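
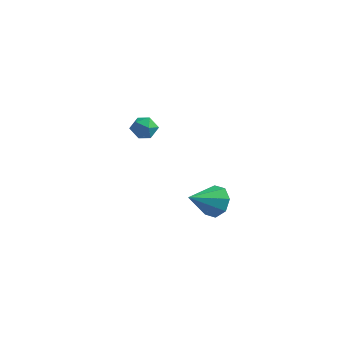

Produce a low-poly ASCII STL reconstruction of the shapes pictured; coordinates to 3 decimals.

solid 
facet normal 0.504 0.717 0.481
outer loop
vertex -3.21 4.314 0.232
vertex -3.081 3.88 0.744
vertex -2.647 3.927 0.219
endloop
endfacet
facet normal 0.548 0.805 -0.226
outer loop
vertex -3.21 4.314 0.232
vertex -2.647 3.927 0.219
vertex -3.014 4.017 -0.351
endloop
endfacet
facet normal -0.115 0.869 -0.481
outer loop
vertex -3.21 4.314 0.232
vertex -3.014 4.017 -0.351
vertex -3.675 4.025 -0.178
endloop
endfacet
facet normal -0.568 0.820 0.066
outer loop
vertex -3.21 4.314 0.232
vertex -3.675 4.025 -0.178
vertex -3.717 3.941 0.499
endloop
endfacet
facet normal -0.185 0.726 0.662
outer loop
vertex -3.21 4.314 0.232
vertex -3.717 3.941 0.499
vertex -3.081 3.88 0.744
endloop
endfacet
facet normal 0.836 0.216 -0.504
outer loop
vertex -3.014 4.017 -0.351
vertex -2.647 3.927 0.219
vertex -2.763 3.399 -0.199
endloop
endfacet
facet normal 0.765 0.073 0.639
outer loop
vertex -2.647 3.927 0.219
vertex -3.081 3.88 0.744
vertex -2.805 3.315 0.478
endloop
endfacet
facet normal -0.351 0.087 0.932
outer loop
vertex -3.081 3.88 0.744
vertex -3.717 3.941 0.499
vertex -3.466 3.323 0.651
endloop
endfacet
facet normal -0.971 0.238 -0.031
outer loop
vertex -3.717 3.941 0.499
vertex -3.675 4.025 -0.178
vertex -3.833 3.413 0.081
endloop
endfacet
facet normal -0.237 0.317 -0.918
outer loop
vertex -3.675 4.025 -0.178
vertex -3.014 4.017 -0.351
vertex -3.399 3.46 -0.444
endloop
endfacet
facet normal 0.568 -0.820 -0.066
outer loop
vertex -3.27 3.026 0.068
vertex -2.763 3.399 -0.199
vertex -2.805 3.315 0.478
endloop
endfacet
facet normal 0.115 -0.869 0.481
outer loop
vertex -3.27 3.026 0.068
vertex -2.805 3.315 0.478
vertex -3.466 3.323 0.651
endloop
endfacet
facet normal -0.548 -0.805 0.226
outer loop
vertex -3.27 3.026 0.068
vertex -3.466 3.323 0.651
vertex -3.833 3.413 0.081
endloop
endfacet
facet normal -0.504 -0.717 -0.481
outer loop
vertex -3.27 3.026 0.068
vertex -3.833 3.413 0.081
vertex -3.399 3.46 -0.444
endloop
endfacet
facet normal 0.185 -0.726 -0.662
outer loop
vertex -3.27 3.026 0.068
vertex -3.399 3.46 -0.444
vertex -2.763 3.399 -0.199
endloop
endfacet
facet normal 0.971 -0.238 0.031
outer loop
vertex -2.805 3.315 0.478
vertex -2.763 3.399 -0.199
vertex -2.647 3.927 0.219
endloop
endfacet
facet normal 0.237 -0.317 0.918
outer loop
vertex -3.466 3.323 0.651
vertex -2.805 3.315 0.478
vertex -3.081 3.88 0.744
endloop
endfacet
facet normal -0.836 -0.216 0.504
outer loop
vertex -3.833 3.413 0.081
vertex -3.466 3.323 0.651
vertex -3.717 3.941 0.499
endloop
endfacet
facet normal -0.765 -0.073 -0.639
outer loop
vertex -3.399 3.46 -0.444
vertex -3.833 3.413 0.081
vertex -3.675 4.025 -0.178
endloop
endfacet
facet normal 0.351 -0.087 -0.932
outer loop
vertex -2.763 3.399 -0.199
vertex -3.399 3.46 -0.444
vertex -3.014 4.017 -0.351
endloop
endfacet
facet normal 0.374 0.774 -0.511
outer loop
vertex 3.17 -0.597 0.333
vertex 2.479 -0.539 -0.085
vertex 2.76 -0.22 0.604
endloop
endfacet
facet normal 0.422 -0.179 0.889
outer loop
vertex 3.17 -0.597 0.333
vertex 2.76 -0.22 0.604
vertex 1.901 -1.741 0.705
endloop
endfacet
facet normal 0.371 0.775 -0.511
outer loop
vertex 2.76 -0.22 0.604
vertex 2.479 -0.539 -0.085
vertex 2.184 -0.031 0.472
endloop
endfacet
facet normal -0.170 0.161 0.972
outer loop
vertex 2.76 -0.22 0.604
vertex 2.184 -0.031 0.472
vertex 1.901 -1.741 0.705
endloop
endfacet
facet normal 0.373 0.775 -0.509
outer loop
vertex 2.184 -0.031 0.472
vertex 2.479 -0.539 -0.085
vertex 1.782 -0.139 0.013
endloop
endfacet
facet normal -0.759 0.210 0.616
outer loop
vertex 2.184 -0.031 0.472
vertex 1.782 -0.139 0.013
vertex 1.901 -1.741 0.705
endloop
endfacet
facet normal 0.373 0.774 -0.511
outer loop
vertex 1.782 -0.139 0.013
vertex 2.479 -0.539 -0.085
vertex 1.787 -0.482 -0.503
endloop
endfacet
facet normal -0.998 -0.061 0.031
outer loop
vertex 1.782 -0.139 0.013
vertex 1.787 -0.482 -0.503
vertex 1.901 -1.741 0.705
endloop
endfacet
facet normal 0.372 0.776 -0.510
outer loop
vertex 1.787 -0.482 -0.503
vertex 2.479 -0.539 -0.085
vertex 2.198 -0.858 -0.775
endloop
endfacet
facet normal -0.747 -0.494 -0.445
outer loop
vertex 1.787 -0.482 -0.503
vertex 2.198 -0.858 -0.775
vertex 1.901 -1.741 0.705
endloop
endfacet
facet normal 0.373 0.775 -0.510
outer loop
vertex 2.198 -0.858 -0.775
vertex 2.479 -0.539 -0.085
vertex 2.773 -1.048 -0.643
endloop
endfacet
facet normal -0.154 -0.835 -0.529
outer loop
vertex 2.198 -0.858 -0.775
vertex 2.773 -1.048 -0.643
vertex 1.901 -1.741 0.705
endloop
endfacet
facet normal 0.372 0.775 -0.511
outer loop
vertex 2.773 -1.048 -0.643
vertex 2.479 -0.539 -0.085
vertex 3.176 -0.939 -0.184
endloop
endfacet
facet normal 0.435 -0.884 -0.173
outer loop
vertex 2.773 -1.048 -0.643
vertex 3.176 -0.939 -0.184
vertex 1.901 -1.741 0.705
endloop
endfacet
facet normal 0.373 0.776 -0.509
outer loop
vertex 3.176 -0.939 -0.184
vertex 2.479 -0.539 -0.085
vertex 3.17 -0.597 0.333
endloop
endfacet
facet normal 0.674 -0.613 0.413
outer loop
vertex 3.176 -0.939 -0.184
vertex 3.17 -0.597 0.333
vertex 1.901 -1.741 0.705
endloop
endfacet

endsolid


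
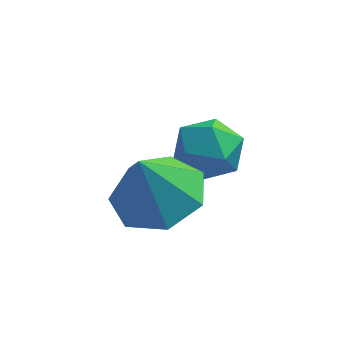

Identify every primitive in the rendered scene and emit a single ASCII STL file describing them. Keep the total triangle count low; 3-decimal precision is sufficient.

solid 
facet normal -0.519 -0.161 0.839
outer loop
vertex 1.88 3.49 2.351
vertex 2.066 2.692 2.313
vertex 2.559 3.208 2.717
endloop
endfacet
facet normal -0.243 0.497 0.833
outer loop
vertex 1.88 3.49 2.351
vertex 2.559 3.208 2.717
vertex 2.579 3.915 2.301
endloop
endfacet
facet normal -0.489 0.834 0.255
outer loop
vertex 1.88 3.49 2.351
vertex 2.579 3.915 2.301
vertex 2.1 3.836 1.641
endloop
endfacet
facet normal -0.918 0.384 -0.098
outer loop
vertex 1.88 3.49 2.351
vertex 2.1 3.836 1.641
vertex 1.783 3.079 1.648
endloop
endfacet
facet normal -0.936 -0.231 0.264
outer loop
vertex 1.88 3.49 2.351
vertex 1.783 3.079 1.648
vertex 2.066 2.692 2.313
endloop
endfacet
facet normal 0.465 0.439 0.769
outer loop
vertex 2.579 3.915 2.301
vertex 2.559 3.208 2.717
vertex 3.197 3.381 2.232
endloop
endfacet
facet normal 0.018 -0.627 0.779
outer loop
vertex 2.559 3.208 2.717
vertex 2.066 2.692 2.313
vertex 2.88 2.624 2.239
endloop
endfacet
facet normal -0.656 -0.740 -0.151
outer loop
vertex 2.066 2.692 2.313
vertex 1.783 3.079 1.648
vertex 2.401 2.545 1.579
endloop
endfacet
facet normal -0.628 0.256 -0.735
outer loop
vertex 1.783 3.079 1.648
vertex 2.1 3.836 1.641
vertex 2.421 3.252 1.163
endloop
endfacet
facet normal 0.067 0.984 -0.166
outer loop
vertex 2.1 3.836 1.641
vertex 2.579 3.915 2.301
vertex 2.914 3.768 1.567
endloop
endfacet
facet normal 0.918 -0.384 0.098
outer loop
vertex 3.1 2.97 1.529
vertex 3.197 3.381 2.232
vertex 2.88 2.624 2.239
endloop
endfacet
facet normal 0.489 -0.834 -0.255
outer loop
vertex 3.1 2.97 1.529
vertex 2.88 2.624 2.239
vertex 2.401 2.545 1.579
endloop
endfacet
facet normal 0.243 -0.497 -0.833
outer loop
vertex 3.1 2.97 1.529
vertex 2.401 2.545 1.579
vertex 2.421 3.252 1.163
endloop
endfacet
facet normal 0.519 0.161 -0.839
outer loop
vertex 3.1 2.97 1.529
vertex 2.421 3.252 1.163
vertex 2.914 3.768 1.567
endloop
endfacet
facet normal 0.936 0.231 -0.264
outer loop
vertex 3.1 2.97 1.529
vertex 2.914 3.768 1.567
vertex 3.197 3.381 2.232
endloop
endfacet
facet normal 0.628 -0.256 0.735
outer loop
vertex 2.88 2.624 2.239
vertex 3.197 3.381 2.232
vertex 2.559 3.208 2.717
endloop
endfacet
facet normal -0.067 -0.984 0.166
outer loop
vertex 2.401 2.545 1.579
vertex 2.88 2.624 2.239
vertex 2.066 2.692 2.313
endloop
endfacet
facet normal -0.465 -0.439 -0.769
outer loop
vertex 2.421 3.252 1.163
vertex 2.401 2.545 1.579
vertex 1.783 3.079 1.648
endloop
endfacet
facet normal -0.018 0.627 -0.779
outer loop
vertex 2.914 3.768 1.567
vertex 2.421 3.252 1.163
vertex 2.1 3.836 1.641
endloop
endfacet
facet normal 0.656 0.740 0.151
outer loop
vertex 3.197 3.381 2.232
vertex 2.914 3.768 1.567
vertex 2.579 3.915 2.301
endloop
endfacet
facet normal 0.244 0.192 -0.950
outer loop
vertex 2.502 2.005 2.407
vertex 1.649 1.542 2.094
vertex 1.79 2.525 2.329
endloop
endfacet
facet normal 0.315 0.548 0.775
outer loop
vertex 2.502 2.005 2.407
vertex 1.79 2.525 2.329
vertex 1.311 1.278 3.406
endloop
endfacet
facet normal 0.245 0.192 -0.950
outer loop
vertex 1.79 2.525 2.329
vertex 1.649 1.542 2.094
vertex 0.972 2.305 2.074
endloop
endfacet
facet normal -0.378 0.684 0.624
outer loop
vertex 1.79 2.525 2.329
vertex 0.972 2.305 2.074
vertex 1.311 1.278 3.406
endloop
endfacet
facet normal 0.244 0.192 -0.950
outer loop
vertex 0.972 2.305 2.074
vertex 1.649 1.542 2.094
vertex 0.663 1.51 1.834
endloop
endfacet
facet normal -0.889 0.225 0.400
outer loop
vertex 0.972 2.305 2.074
vertex 0.663 1.51 1.834
vertex 1.311 1.278 3.406
endloop
endfacet
facet normal 0.244 0.192 -0.950
outer loop
vertex 0.663 1.51 1.834
vertex 1.649 1.542 2.094
vertex 1.097 0.74 1.79
endloop
endfacet
facet normal -0.832 -0.484 0.271
outer loop
vertex 0.663 1.51 1.834
vertex 1.097 0.74 1.79
vertex 1.311 1.278 3.406
endloop
endfacet
facet normal 0.245 0.192 -0.950
outer loop
vertex 1.097 0.74 1.79
vertex 1.649 1.542 2.094
vertex 1.946 0.574 1.975
endloop
endfacet
facet normal -0.251 -0.908 0.336
outer loop
vertex 1.097 0.74 1.79
vertex 1.946 0.574 1.975
vertex 1.311 1.278 3.406
endloop
endfacet
facet normal 0.245 0.192 -0.950
outer loop
vertex 1.946 0.574 1.975
vertex 1.649 1.542 2.094
vertex 2.572 1.137 2.25
endloop
endfacet
facet normal 0.417 -0.729 0.543
outer loop
vertex 1.946 0.574 1.975
vertex 2.572 1.137 2.25
vertex 1.311 1.278 3.406
endloop
endfacet
facet normal 0.245 0.192 -0.950
outer loop
vertex 2.572 1.137 2.25
vertex 1.649 1.542 2.094
vertex 2.502 2.005 2.407
endloop
endfacet
facet normal 0.669 -0.080 0.739
outer loop
vertex 2.572 1.137 2.25
vertex 2.502 2.005 2.407
vertex 1.311 1.278 3.406
endloop
endfacet

endsolid


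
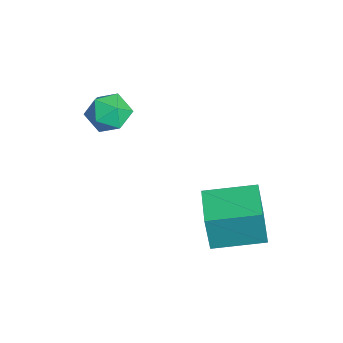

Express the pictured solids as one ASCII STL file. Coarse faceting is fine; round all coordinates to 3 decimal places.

solid 
facet normal 0.037 0.084 0.996
outer loop
vertex -2.216 -1.798 0.617
vertex -1.869 -2.732 0.683
vertex -1.232 -1.968 0.595
endloop
endfacet
facet normal 0.139 0.718 0.682
outer loop
vertex -2.216 -1.798 0.617
vertex -1.232 -1.968 0.595
vertex -1.637 -1.299 -0.026
endloop
endfacet
facet normal -0.431 0.858 0.278
outer loop
vertex -2.216 -1.798 0.617
vertex -1.637 -1.299 -0.026
vertex -2.524 -1.649 -0.322
endloop
endfacet
facet normal -0.887 0.313 0.340
outer loop
vertex -2.216 -1.798 0.617
vertex -2.524 -1.649 -0.322
vertex -2.668 -2.535 0.117
endloop
endfacet
facet normal -0.597 -0.166 0.785
outer loop
vertex -2.216 -1.798 0.617
vertex -2.668 -2.535 0.117
vertex -1.869 -2.732 0.683
endloop
endfacet
facet normal 0.706 0.662 0.252
outer loop
vertex -1.637 -1.299 -0.026
vertex -1.232 -1.968 0.595
vertex -0.932 -1.925 -0.357
endloop
endfacet
facet normal 0.540 -0.362 0.760
outer loop
vertex -1.232 -1.968 0.595
vertex -1.869 -2.732 0.683
vertex -1.076 -2.811 0.082
endloop
endfacet
facet normal -0.485 -0.768 0.418
outer loop
vertex -1.869 -2.732 0.683
vertex -2.668 -2.535 0.117
vertex -1.963 -3.161 -0.214
endloop
endfacet
facet normal -0.954 0.006 -0.300
outer loop
vertex -2.668 -2.535 0.117
vertex -2.524 -1.649 -0.322
vertex -2.368 -2.492 -0.835
endloop
endfacet
facet normal -0.217 0.889 -0.403
outer loop
vertex -2.524 -1.649 -0.322
vertex -1.637 -1.299 -0.026
vertex -1.731 -1.728 -0.923
endloop
endfacet
facet normal 0.887 -0.313 -0.340
outer loop
vertex -1.384 -2.662 -0.857
vertex -0.932 -1.925 -0.357
vertex -1.076 -2.811 0.082
endloop
endfacet
facet normal 0.431 -0.858 -0.278
outer loop
vertex -1.384 -2.662 -0.857
vertex -1.076 -2.811 0.082
vertex -1.963 -3.161 -0.214
endloop
endfacet
facet normal -0.139 -0.718 -0.682
outer loop
vertex -1.384 -2.662 -0.857
vertex -1.963 -3.161 -0.214
vertex -2.368 -2.492 -0.835
endloop
endfacet
facet normal -0.037 -0.084 -0.996
outer loop
vertex -1.384 -2.662 -0.857
vertex -2.368 -2.492 -0.835
vertex -1.731 -1.728 -0.923
endloop
endfacet
facet normal 0.597 0.166 -0.785
outer loop
vertex -1.384 -2.662 -0.857
vertex -1.731 -1.728 -0.923
vertex -0.932 -1.925 -0.357
endloop
endfacet
facet normal 0.954 -0.006 0.300
outer loop
vertex -1.076 -2.811 0.082
vertex -0.932 -1.925 -0.357
vertex -1.232 -1.968 0.595
endloop
endfacet
facet normal 0.217 -0.889 0.403
outer loop
vertex -1.963 -3.161 -0.214
vertex -1.076 -2.811 0.082
vertex -1.869 -2.732 0.683
endloop
endfacet
facet normal -0.706 -0.662 -0.252
outer loop
vertex -2.368 -2.492 -0.835
vertex -1.963 -3.161 -0.214
vertex -2.668 -2.535 0.117
endloop
endfacet
facet normal -0.540 0.362 -0.760
outer loop
vertex -1.731 -1.728 -0.923
vertex -2.368 -2.492 -0.835
vertex -2.524 -1.649 -0.322
endloop
endfacet
facet normal 0.485 0.768 -0.418
outer loop
vertex -0.932 -1.925 -0.357
vertex -1.731 -1.728 -0.923
vertex -1.637 -1.299 -0.026
endloop
endfacet
facet normal -0.992 0.125 -0.007
outer loop
vertex 1.185 0.812 -2.688
vertex 1.45 2.926 -2.401
vertex 1.225 1.036 -4.373
endloop
endfacet
facet normal -0.124 -0.983 -0.134
outer loop
vertex 3.13 0.794 -4.359
vertex 1.185 0.812 -2.688
vertex 1.225 1.036 -4.373
endloop
endfacet
facet normal -0.992 0.126 -0.007
outer loop
vertex 1.225 1.036 -4.373
vertex 1.45 2.926 -2.401
vertex 1.491 3.15 -4.085
endloop
endfacet
facet normal 0.024 0.132 -0.991
outer loop
vertex 1.491 3.15 -4.085
vertex 3.13 0.794 -4.359
vertex 1.225 1.036 -4.373
endloop
endfacet
facet normal -0.024 -0.132 0.991
outer loop
vertex 1.185 0.812 -2.688
vertex 3.355 2.684 -2.387
vertex 1.45 2.926 -2.401
endloop
endfacet
facet normal -0.124 -0.983 -0.134
outer loop
vertex 3.089 0.57 -2.675
vertex 1.185 0.812 -2.688
vertex 3.13 0.794 -4.359
endloop
endfacet
facet normal -0.024 -0.132 0.991
outer loop
vertex 3.089 0.57 -2.675
vertex 3.355 2.684 -2.387
vertex 1.185 0.812 -2.688
endloop
endfacet
facet normal 0.124 0.983 0.134
outer loop
vertex 1.45 2.926 -2.401
vertex 3.355 2.684 -2.387
vertex 1.491 3.15 -4.085
endloop
endfacet
facet normal 0.023 0.132 -0.991
outer loop
vertex 3.395 2.908 -4.072
vertex 3.13 0.794 -4.359
vertex 1.491 3.15 -4.085
endloop
endfacet
facet normal 0.124 0.983 0.134
outer loop
vertex 1.491 3.15 -4.085
vertex 3.355 2.684 -2.387
vertex 3.395 2.908 -4.072
endloop
endfacet
facet normal 0.992 -0.125 0.007
outer loop
vertex 3.395 2.908 -4.072
vertex 3.089 0.57 -2.675
vertex 3.13 0.794 -4.359
endloop
endfacet
facet normal 0.992 -0.126 0.007
outer loop
vertex 3.355 2.684 -2.387
vertex 3.089 0.57 -2.675
vertex 3.395 2.908 -4.072
endloop
endfacet

endsolid


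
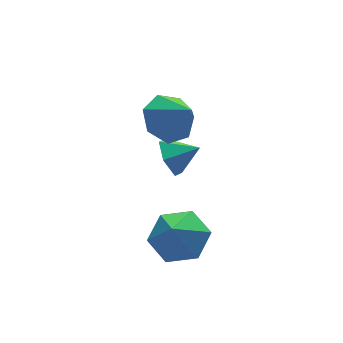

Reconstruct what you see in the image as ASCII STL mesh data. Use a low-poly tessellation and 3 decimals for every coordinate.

solid 
facet normal -0.778 0.423 -0.464
outer loop
vertex 2.489 0.972 -2.156
vertex 1.943 0.493 -1.677
vertex 2.199 1.275 -1.394
endloop
endfacet
facet normal 0.872 0.468 0.146
outer loop
vertex 2.489 0.972 -2.156
vertex 2.199 1.275 -1.394
vertex 2.837 0.007 -1.143
endloop
endfacet
facet normal -0.777 0.423 -0.466
outer loop
vertex 2.199 1.275 -1.394
vertex 1.943 0.493 -1.677
vertex 1.652 0.797 -0.916
endloop
endfacet
facet normal 0.407 0.370 0.835
outer loop
vertex 2.199 1.275 -1.394
vertex 1.652 0.797 -0.916
vertex 2.837 0.007 -1.143
endloop
endfacet
facet normal -0.777 0.423 -0.466
outer loop
vertex 1.652 0.797 -0.916
vertex 1.943 0.493 -1.677
vertex 1.396 0.015 -1.198
endloop
endfacet
facet normal -0.038 -0.328 0.944
outer loop
vertex 1.652 0.797 -0.916
vertex 1.396 0.015 -1.198
vertex 2.837 0.007 -1.143
endloop
endfacet
facet normal -0.777 0.423 -0.466
outer loop
vertex 1.396 0.015 -1.198
vertex 1.943 0.493 -1.677
vertex 1.687 -0.289 -1.96
endloop
endfacet
facet normal -0.019 -0.931 0.364
outer loop
vertex 1.396 0.015 -1.198
vertex 1.687 -0.289 -1.96
vertex 2.837 0.007 -1.143
endloop
endfacet
facet normal -0.778 0.423 -0.464
outer loop
vertex 1.687 -0.289 -1.96
vertex 1.943 0.493 -1.677
vertex 2.233 0.19 -2.439
endloop
endfacet
facet normal 0.446 -0.834 -0.326
outer loop
vertex 1.687 -0.289 -1.96
vertex 2.233 0.19 -2.439
vertex 2.837 0.007 -1.143
endloop
endfacet
facet normal -0.778 0.423 -0.464
outer loop
vertex 2.233 0.19 -2.439
vertex 1.943 0.493 -1.677
vertex 2.489 0.972 -2.156
endloop
endfacet
facet normal 0.891 -0.134 -0.434
outer loop
vertex 2.233 0.19 -2.439
vertex 2.489 0.972 -2.156
vertex 2.837 0.007 -1.143
endloop
endfacet
facet normal -0.220 0.648 -0.729
outer loop
vertex 2.48 -0.195 0.902
vertex 1.501 -0.171 1.219
vertex 2.286 0.427 1.513
endloop
endfacet
facet normal 0.928 -0.070 0.366
outer loop
vertex 2.48 -0.195 0.902
vertex 2.286 0.427 1.513
vertex 1.839 -1.169 2.341
endloop
endfacet
facet normal -0.220 0.648 -0.729
outer loop
vertex 2.286 0.427 1.513
vertex 1.501 -0.171 1.219
vertex 1.501 0.599 1.903
endloop
endfacet
facet normal 0.476 0.296 0.828
outer loop
vertex 2.286 0.427 1.513
vertex 1.501 0.599 1.903
vertex 1.839 -1.169 2.341
endloop
endfacet
facet normal -0.220 0.648 -0.729
outer loop
vertex 1.501 0.599 1.903
vertex 1.501 -0.171 1.219
vertex 0.715 0.191 1.778
endloop
endfacet
facet normal -0.249 0.188 0.950
outer loop
vertex 1.501 0.599 1.903
vertex 0.715 0.191 1.778
vertex 1.839 -1.169 2.341
endloop
endfacet
facet normal -0.219 0.649 -0.729
outer loop
vertex 0.715 0.191 1.778
vertex 1.501 -0.171 1.219
vertex 0.521 -0.489 1.231
endloop
endfacet
facet normal -0.701 -0.315 0.640
outer loop
vertex 0.715 0.191 1.778
vertex 0.521 -0.489 1.231
vertex 1.839 -1.169 2.341
endloop
endfacet
facet normal -0.220 0.649 -0.728
outer loop
vertex 0.521 -0.489 1.231
vertex 1.501 -0.171 1.219
vertex 1.065 -0.929 0.675
endloop
endfacet
facet normal -0.539 -0.832 0.131
outer loop
vertex 0.521 -0.489 1.231
vertex 1.065 -0.929 0.675
vertex 1.839 -1.169 2.341
endloop
endfacet
facet normal -0.219 0.649 -0.729
outer loop
vertex 1.065 -0.929 0.675
vertex 1.501 -0.171 1.219
vertex 1.937 -0.799 0.529
endloop
endfacet
facet normal 0.113 -0.975 -0.193
outer loop
vertex 1.065 -0.929 0.675
vertex 1.937 -0.799 0.529
vertex 1.839 -1.169 2.341
endloop
endfacet
facet normal -0.220 0.648 -0.729
outer loop
vertex 1.937 -0.799 0.529
vertex 1.501 -0.171 1.219
vertex 2.48 -0.195 0.902
endloop
endfacet
facet normal 0.767 -0.635 -0.088
outer loop
vertex 1.937 -0.799 0.529
vertex 2.48 -0.195 0.902
vertex 1.839 -1.169 2.341
endloop
endfacet
facet normal 0.403 0.333 -0.852
outer loop
vertex 1.095 -3.84 -1.721
vertex 0.168 -3.315 -1.954
vertex 0.951 -2.812 -1.387
endloop
endfacet
facet normal 0.473 -0.212 0.855
outer loop
vertex 1.095 -3.84 -1.721
vertex 0.951 -2.812 -1.387
vertex -0.328 -3.725 -0.906
endloop
endfacet
facet normal 0.404 0.333 -0.852
outer loop
vertex 0.951 -2.812 -1.387
vertex 0.168 -3.315 -1.954
vertex 0.025 -2.288 -1.621
endloop
endfacet
facet normal 0.023 0.441 0.897
outer loop
vertex 0.951 -2.812 -1.387
vertex 0.025 -2.288 -1.621
vertex -0.328 -3.725 -0.906
endloop
endfacet
facet normal 0.403 0.333 -0.853
outer loop
vertex 0.025 -2.288 -1.621
vertex 0.168 -3.315 -1.954
vertex -0.759 -2.791 -2.188
endloop
endfacet
facet normal -0.695 0.450 0.561
outer loop
vertex 0.025 -2.288 -1.621
vertex -0.759 -2.791 -2.188
vertex -0.328 -3.725 -0.906
endloop
endfacet
facet normal 0.403 0.333 -0.853
outer loop
vertex -0.759 -2.791 -2.188
vertex 0.168 -3.315 -1.954
vertex -0.615 -3.819 -2.521
endloop
endfacet
facet normal -0.964 -0.194 0.183
outer loop
vertex -0.759 -2.791 -2.188
vertex -0.615 -3.819 -2.521
vertex -0.328 -3.725 -0.906
endloop
endfacet
facet normal 0.403 0.333 -0.852
outer loop
vertex -0.615 -3.819 -2.521
vertex 0.168 -3.315 -1.954
vertex 0.311 -4.343 -2.288
endloop
endfacet
facet normal -0.514 -0.846 0.141
outer loop
vertex -0.615 -3.819 -2.521
vertex 0.311 -4.343 -2.288
vertex -0.328 -3.725 -0.906
endloop
endfacet
facet normal 0.403 0.333 -0.853
outer loop
vertex 0.311 -4.343 -2.288
vertex 0.168 -3.315 -1.954
vertex 1.095 -3.84 -1.721
endloop
endfacet
facet normal 0.204 -0.855 0.477
outer loop
vertex 0.311 -4.343 -2.288
vertex 1.095 -3.84 -1.721
vertex -0.328 -3.725 -0.906
endloop
endfacet

endsolid


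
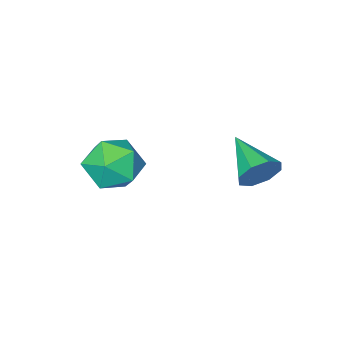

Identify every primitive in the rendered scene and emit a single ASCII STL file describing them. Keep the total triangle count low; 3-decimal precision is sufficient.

solid 
facet normal 0.139 0.855 0.500
outer loop
vertex -1.216 -1.975 2.18
vertex -1.481 -2.289 2.791
vertex -0.761 -2.32 2.644
endloop
endfacet
facet normal 0.619 0.785 -0.023
outer loop
vertex -1.216 -1.975 2.18
vertex -0.761 -2.32 2.644
vertex -0.68 -2.405 1.917
endloop
endfacet
facet normal 0.264 0.721 -0.640
outer loop
vertex -1.216 -1.975 2.18
vertex -0.68 -2.405 1.917
vertex -1.351 -2.427 1.615
endloop
endfacet
facet normal -0.432 0.752 -0.498
outer loop
vertex -1.216 -1.975 2.18
vertex -1.351 -2.427 1.615
vertex -1.846 -2.354 2.155
endloop
endfacet
facet normal -0.510 0.835 0.208
outer loop
vertex -1.216 -1.975 2.18
vertex -1.846 -2.354 2.155
vertex -1.481 -2.289 2.791
endloop
endfacet
facet normal 0.980 0.179 0.088
outer loop
vertex -0.68 -2.405 1.917
vertex -0.761 -2.32 2.644
vertex -0.614 -2.986 2.365
endloop
endfacet
facet normal 0.203 0.292 0.935
outer loop
vertex -0.761 -2.32 2.644
vertex -1.481 -2.289 2.791
vertex -1.109 -2.913 2.905
endloop
endfacet
facet normal -0.849 0.259 0.461
outer loop
vertex -1.481 -2.289 2.791
vertex -1.846 -2.354 2.155
vertex -1.78 -2.935 2.603
endloop
endfacet
facet normal -0.723 0.125 -0.680
outer loop
vertex -1.846 -2.354 2.155
vertex -1.351 -2.427 1.615
vertex -1.699 -3.02 1.876
endloop
endfacet
facet normal 0.407 0.076 -0.910
outer loop
vertex -1.351 -2.427 1.615
vertex -0.68 -2.405 1.917
vertex -0.979 -3.051 1.729
endloop
endfacet
facet normal 0.432 -0.752 0.498
outer loop
vertex -1.244 -3.365 2.34
vertex -0.614 -2.986 2.365
vertex -1.109 -2.913 2.905
endloop
endfacet
facet normal -0.264 -0.721 0.640
outer loop
vertex -1.244 -3.365 2.34
vertex -1.109 -2.913 2.905
vertex -1.78 -2.935 2.603
endloop
endfacet
facet normal -0.619 -0.785 0.023
outer loop
vertex -1.244 -3.365 2.34
vertex -1.78 -2.935 2.603
vertex -1.699 -3.02 1.876
endloop
endfacet
facet normal -0.139 -0.855 -0.500
outer loop
vertex -1.244 -3.365 2.34
vertex -1.699 -3.02 1.876
vertex -0.979 -3.051 1.729
endloop
endfacet
facet normal 0.510 -0.835 -0.208
outer loop
vertex -1.244 -3.365 2.34
vertex -0.979 -3.051 1.729
vertex -0.614 -2.986 2.365
endloop
endfacet
facet normal 0.723 -0.125 0.680
outer loop
vertex -1.109 -2.913 2.905
vertex -0.614 -2.986 2.365
vertex -0.761 -2.32 2.644
endloop
endfacet
facet normal -0.407 -0.076 0.910
outer loop
vertex -1.78 -2.935 2.603
vertex -1.109 -2.913 2.905
vertex -1.481 -2.289 2.791
endloop
endfacet
facet normal -0.980 -0.179 -0.088
outer loop
vertex -1.699 -3.02 1.876
vertex -1.78 -2.935 2.603
vertex -1.846 -2.354 2.155
endloop
endfacet
facet normal -0.203 -0.292 -0.935
outer loop
vertex -0.979 -3.051 1.729
vertex -1.699 -3.02 1.876
vertex -1.351 -2.427 1.615
endloop
endfacet
facet normal 0.849 -0.259 -0.461
outer loop
vertex -0.614 -2.986 2.365
vertex -0.979 -3.051 1.729
vertex -0.68 -2.405 1.917
endloop
endfacet
facet normal 0.192 0.926 -0.325
outer loop
vertex -2.713 0.004 3.128
vertex -3.028 -0.073 2.722
vertex -3.089 0.109 3.205
endloop
endfacet
facet normal 0.171 -0.106 0.980
outer loop
vertex -2.713 0.004 3.128
vertex -3.089 0.109 3.205
vertex -3.252 -1.147 3.098
endloop
endfacet
facet normal 0.194 0.926 -0.324
outer loop
vertex -3.089 0.109 3.205
vertex -3.028 -0.073 2.722
vertex -3.429 0.108 2.999
endloop
endfacet
facet normal -0.518 -0.006 0.855
outer loop
vertex -3.089 0.109 3.205
vertex -3.429 0.108 2.999
vertex -3.252 -1.147 3.098
endloop
endfacet
facet normal 0.192 0.925 -0.327
outer loop
vertex -3.429 0.108 2.999
vertex -3.028 -0.073 2.722
vertex -3.535 0.0 2.631
endloop
endfacet
facet normal -0.946 -0.109 0.305
outer loop
vertex -3.429 0.108 2.999
vertex -3.535 0.0 2.631
vertex -3.252 -1.147 3.098
endloop
endfacet
facet normal 0.192 0.926 -0.325
outer loop
vertex -3.535 0.0 2.631
vertex -3.028 -0.073 2.722
vertex -3.344 -0.15 2.316
endloop
endfacet
facet normal -0.864 -0.357 -0.354
outer loop
vertex -3.535 0.0 2.631
vertex -3.344 -0.15 2.316
vertex -3.252 -1.147 3.098
endloop
endfacet
facet normal 0.191 0.926 -0.325
outer loop
vertex -3.344 -0.15 2.316
vertex -3.028 -0.073 2.722
vertex -2.968 -0.255 2.238
endloop
endfacet
facet normal -0.320 -0.603 -0.731
outer loop
vertex -3.344 -0.15 2.316
vertex -2.968 -0.255 2.238
vertex -3.252 -1.147 3.098
endloop
endfacet
facet normal 0.191 0.926 -0.325
outer loop
vertex -2.968 -0.255 2.238
vertex -3.028 -0.073 2.722
vertex -2.628 -0.253 2.444
endloop
endfacet
facet normal 0.372 -0.703 -0.606
outer loop
vertex -2.968 -0.255 2.238
vertex -2.628 -0.253 2.444
vertex -3.252 -1.147 3.098
endloop
endfacet
facet normal 0.191 0.926 -0.324
outer loop
vertex -2.628 -0.253 2.444
vertex -3.028 -0.073 2.722
vertex -2.522 -0.146 2.812
endloop
endfacet
facet normal 0.799 -0.599 -0.056
outer loop
vertex -2.628 -0.253 2.444
vertex -2.522 -0.146 2.812
vertex -3.252 -1.147 3.098
endloop
endfacet
facet normal 0.191 0.926 -0.324
outer loop
vertex -2.522 -0.146 2.812
vertex -3.028 -0.073 2.722
vertex -2.713 0.004 3.128
endloop
endfacet
facet normal 0.718 -0.352 0.601
outer loop
vertex -2.522 -0.146 2.812
vertex -2.713 0.004 3.128
vertex -3.252 -1.147 3.098
endloop
endfacet

endsolid


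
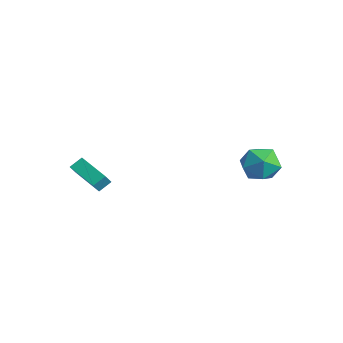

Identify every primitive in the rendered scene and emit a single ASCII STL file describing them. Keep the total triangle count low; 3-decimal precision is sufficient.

solid 
facet normal 0.323 0.889 0.325
outer loop
vertex 3.591 4.161 -0.865
vertex 3.899 3.647 0.234
vertex 4.736 3.683 -0.696
endloop
endfacet
facet normal 0.404 0.832 -0.381
outer loop
vertex 3.591 4.161 -0.865
vertex 4.736 3.683 -0.696
vertex 4.128 3.485 -1.771
endloop
endfacet
facet normal -0.238 0.706 -0.667
outer loop
vertex 3.591 4.161 -0.865
vertex 4.128 3.485 -1.771
vertex 2.915 3.326 -1.507
endloop
endfacet
facet normal -0.716 0.685 -0.137
outer loop
vertex 3.591 4.161 -0.865
vertex 2.915 3.326 -1.507
vertex 2.774 3.426 -0.267
endloop
endfacet
facet normal -0.369 0.798 0.477
outer loop
vertex 3.591 4.161 -0.865
vertex 2.774 3.426 -0.267
vertex 3.899 3.647 0.234
endloop
endfacet
facet normal 0.818 0.265 -0.511
outer loop
vertex 4.128 3.485 -1.771
vertex 4.736 3.683 -0.696
vertex 4.766 2.554 -1.233
endloop
endfacet
facet normal 0.687 0.358 0.632
outer loop
vertex 4.736 3.683 -0.696
vertex 3.899 3.647 0.234
vertex 4.625 2.654 0.007
endloop
endfacet
facet normal -0.432 0.211 0.877
outer loop
vertex 3.899 3.647 0.234
vertex 2.774 3.426 -0.267
vertex 3.412 2.495 0.271
endloop
endfacet
facet normal -0.993 0.028 -0.115
outer loop
vertex 2.774 3.426 -0.267
vertex 2.915 3.326 -1.507
vertex 2.804 2.297 -0.804
endloop
endfacet
facet normal -0.220 0.062 -0.974
outer loop
vertex 2.915 3.326 -1.507
vertex 4.128 3.485 -1.771
vertex 3.641 2.333 -1.734
endloop
endfacet
facet normal 0.716 -0.685 0.137
outer loop
vertex 3.949 1.819 -0.635
vertex 4.766 2.554 -1.233
vertex 4.625 2.654 0.007
endloop
endfacet
facet normal 0.238 -0.706 0.667
outer loop
vertex 3.949 1.819 -0.635
vertex 4.625 2.654 0.007
vertex 3.412 2.495 0.271
endloop
endfacet
facet normal -0.404 -0.832 0.381
outer loop
vertex 3.949 1.819 -0.635
vertex 3.412 2.495 0.271
vertex 2.804 2.297 -0.804
endloop
endfacet
facet normal -0.323 -0.889 -0.325
outer loop
vertex 3.949 1.819 -0.635
vertex 2.804 2.297 -0.804
vertex 3.641 2.333 -1.734
endloop
endfacet
facet normal 0.369 -0.798 -0.477
outer loop
vertex 3.949 1.819 -0.635
vertex 3.641 2.333 -1.734
vertex 4.766 2.554 -1.233
endloop
endfacet
facet normal 0.993 -0.028 0.115
outer loop
vertex 4.625 2.654 0.007
vertex 4.766 2.554 -1.233
vertex 4.736 3.683 -0.696
endloop
endfacet
facet normal 0.220 -0.062 0.974
outer loop
vertex 3.412 2.495 0.271
vertex 4.625 2.654 0.007
vertex 3.899 3.647 0.234
endloop
endfacet
facet normal -0.818 -0.265 0.511
outer loop
vertex 2.804 2.297 -0.804
vertex 3.412 2.495 0.271
vertex 2.774 3.426 -0.267
endloop
endfacet
facet normal -0.687 -0.358 -0.632
outer loop
vertex 3.641 2.333 -1.734
vertex 2.804 2.297 -0.804
vertex 2.915 3.326 -1.507
endloop
endfacet
facet normal 0.432 -0.211 -0.877
outer loop
vertex 4.766 2.554 -1.233
vertex 3.641 2.333 -1.734
vertex 4.128 3.485 -1.771
endloop
endfacet
facet normal -0.300 0.518 -0.801
outer loop
vertex -4.167 -3.26 -3.213
vertex -2.118 -2.836 -3.705
vertex -4.132 -4.017 -3.716
endloop
endfacet
facet normal -0.953 -0.197 0.230
outer loop
vertex -3.862 -4.484 -2.995
vertex -4.167 -3.26 -3.213
vertex -4.132 -4.017 -3.716
endloop
endfacet
facet normal -0.299 0.518 -0.801
outer loop
vertex -4.132 -4.017 -3.716
vertex -2.118 -2.836 -3.705
vertex -2.082 -3.593 -4.208
endloop
endfacet
facet normal 0.039 -0.832 -0.554
outer loop
vertex -2.082 -3.593 -4.208
vertex -3.862 -4.484 -2.995
vertex -4.132 -4.017 -3.716
endloop
endfacet
facet normal -0.039 0.832 0.554
outer loop
vertex -4.167 -3.26 -3.213
vertex -1.848 -3.303 -2.984
vertex -2.118 -2.836 -3.705
endloop
endfacet
facet normal -0.953 -0.197 0.228
outer loop
vertex -3.898 -3.727 -2.492
vertex -4.167 -3.26 -3.213
vertex -3.862 -4.484 -2.995
endloop
endfacet
facet normal -0.039 0.832 0.553
outer loop
vertex -3.898 -3.727 -2.492
vertex -1.848 -3.303 -2.984
vertex -4.167 -3.26 -3.213
endloop
endfacet
facet normal 0.953 0.198 -0.229
outer loop
vertex -2.118 -2.836 -3.705
vertex -1.848 -3.303 -2.984
vertex -2.082 -3.593 -4.208
endloop
endfacet
facet normal 0.039 -0.832 -0.553
outer loop
vertex -1.813 -4.06 -3.487
vertex -3.862 -4.484 -2.995
vertex -2.082 -3.593 -4.208
endloop
endfacet
facet normal 0.954 0.196 -0.229
outer loop
vertex -2.082 -3.593 -4.208
vertex -1.848 -3.303 -2.984
vertex -1.813 -4.06 -3.487
endloop
endfacet
facet normal 0.300 -0.518 0.801
outer loop
vertex -1.813 -4.06 -3.487
vertex -3.898 -3.727 -2.492
vertex -3.862 -4.484 -2.995
endloop
endfacet
facet normal 0.299 -0.518 0.801
outer loop
vertex -1.848 -3.303 -2.984
vertex -3.898 -3.727 -2.492
vertex -1.813 -4.06 -3.487
endloop
endfacet

endsolid


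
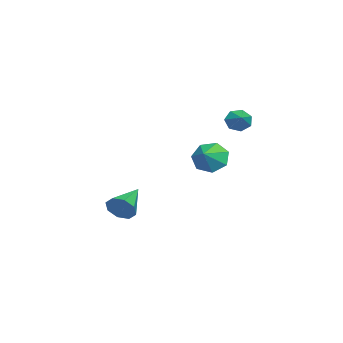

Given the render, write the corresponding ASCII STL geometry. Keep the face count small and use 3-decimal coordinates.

solid 
facet normal -0.842 -0.317 -0.437
outer loop
vertex 1.074 2.808 2.945
vertex 0.719 3.17 3.367
vertex 0.96 3.343 2.777
endloop
endfacet
facet normal 0.847 0.013 -0.532
outer loop
vertex 1.074 2.808 2.945
vertex 0.96 3.343 2.777
vertex 1.621 3.51 3.833
endloop
endfacet
facet normal -0.842 -0.317 -0.437
outer loop
vertex 0.96 3.343 2.777
vertex 0.719 3.17 3.367
vertex 0.664 3.748 3.053
endloop
endfacet
facet normal 0.544 0.706 -0.452
outer loop
vertex 0.96 3.343 2.777
vertex 0.664 3.748 3.053
vertex 1.621 3.51 3.833
endloop
endfacet
facet normal -0.842 -0.317 -0.436
outer loop
vertex 0.664 3.748 3.053
vertex 0.719 3.17 3.367
vertex 0.41 3.718 3.566
endloop
endfacet
facet normal 0.141 0.982 0.127
outer loop
vertex 0.664 3.748 3.053
vertex 0.41 3.718 3.566
vertex 1.621 3.51 3.833
endloop
endfacet
facet normal -0.843 -0.317 -0.435
outer loop
vertex 0.41 3.718 3.566
vertex 0.719 3.17 3.367
vertex 0.389 3.276 3.929
endloop
endfacet
facet normal -0.061 0.635 0.770
outer loop
vertex 0.41 3.718 3.566
vertex 0.389 3.276 3.929
vertex 1.621 3.51 3.833
endloop
endfacet
facet normal -0.843 -0.317 -0.435
outer loop
vertex 0.389 3.276 3.929
vertex 0.719 3.17 3.367
vertex 0.617 2.754 3.868
endloop
endfacet
facet normal 0.092 -0.076 0.993
outer loop
vertex 0.389 3.276 3.929
vertex 0.617 2.754 3.868
vertex 1.621 3.51 3.833
endloop
endfacet
facet normal -0.843 -0.318 -0.435
outer loop
vertex 0.617 2.754 3.868
vertex 0.719 3.17 3.367
vertex 0.922 2.545 3.43
endloop
endfacet
facet normal 0.482 -0.611 0.627
outer loop
vertex 0.617 2.754 3.868
vertex 0.922 2.545 3.43
vertex 1.621 3.51 3.833
endloop
endfacet
facet normal -0.842 -0.317 -0.436
outer loop
vertex 0.922 2.545 3.43
vertex 0.719 3.17 3.367
vertex 1.074 2.808 2.945
endloop
endfacet
facet normal 0.819 -0.571 -0.053
outer loop
vertex 0.922 2.545 3.43
vertex 1.074 2.808 2.945
vertex 1.621 3.51 3.833
endloop
endfacet
facet normal -0.872 0.076 -0.484
outer loop
vertex 2.025 2.255 0.447
vertex 1.576 2.054 1.224
vertex 1.826 2.879 0.903
endloop
endfacet
facet normal 0.846 0.463 -0.264
outer loop
vertex 2.025 2.255 0.447
vertex 1.826 2.879 0.903
vertex 2.604 1.966 1.796
endloop
endfacet
facet normal -0.871 0.075 -0.485
outer loop
vertex 1.826 2.879 0.903
vertex 1.576 2.054 1.224
vertex 1.438 2.882 1.601
endloop
endfacet
facet normal 0.556 0.773 0.306
outer loop
vertex 1.826 2.879 0.903
vertex 1.438 2.882 1.601
vertex 2.604 1.966 1.796
endloop
endfacet
facet normal -0.871 0.075 -0.485
outer loop
vertex 1.438 2.882 1.601
vertex 1.576 2.054 1.224
vertex 1.154 2.262 2.015
endloop
endfacet
facet normal 0.225 0.468 0.855
outer loop
vertex 1.438 2.882 1.601
vertex 1.154 2.262 2.015
vertex 2.604 1.966 1.796
endloop
endfacet
facet normal -0.872 0.075 -0.485
outer loop
vertex 1.154 2.262 2.015
vertex 1.576 2.054 1.224
vertex 1.188 1.485 1.834
endloop
endfacet
facet normal 0.101 -0.222 0.970
outer loop
vertex 1.154 2.262 2.015
vertex 1.188 1.485 1.834
vertex 2.604 1.966 1.796
endloop
endfacet
facet normal -0.872 0.075 -0.484
outer loop
vertex 1.188 1.485 1.834
vertex 1.576 2.054 1.224
vertex 1.514 1.137 1.193
endloop
endfacet
facet normal 0.279 -0.777 0.564
outer loop
vertex 1.188 1.485 1.834
vertex 1.514 1.137 1.193
vertex 2.604 1.966 1.796
endloop
endfacet
facet normal -0.871 0.075 -0.485
outer loop
vertex 1.514 1.137 1.193
vertex 1.576 2.054 1.224
vertex 1.887 1.48 0.576
endloop
endfacet
facet normal 0.624 -0.779 -0.056
outer loop
vertex 1.514 1.137 1.193
vertex 1.887 1.48 0.576
vertex 2.604 1.966 1.796
endloop
endfacet
facet normal -0.872 0.075 -0.484
outer loop
vertex 1.887 1.48 0.576
vertex 1.576 2.054 1.224
vertex 2.025 2.255 0.447
endloop
endfacet
facet normal 0.876 -0.227 -0.425
outer loop
vertex 1.887 1.48 0.576
vertex 2.025 2.255 0.447
vertex 2.604 1.966 1.796
endloop
endfacet
facet normal 0.916 -0.201 -0.348
outer loop
vertex -0.002 -2.495 -2.486
vertex -0.332 -2.763 -3.199
vertex -0.064 -2.031 -2.916
endloop
endfacet
facet normal 0.026 0.681 0.731
outer loop
vertex -0.002 -2.495 -2.486
vertex -0.064 -2.031 -2.916
vertex -2.108 -2.377 -2.521
endloop
endfacet
facet normal 0.915 -0.200 -0.350
outer loop
vertex -0.064 -2.031 -2.916
vertex -0.332 -2.763 -3.199
vertex -0.284 -1.996 -3.511
endloop
endfacet
facet normal -0.145 0.983 0.111
outer loop
vertex -0.064 -2.031 -2.916
vertex -0.284 -1.996 -3.511
vertex -2.108 -2.377 -2.521
endloop
endfacet
facet normal 0.916 -0.199 -0.349
outer loop
vertex -0.284 -1.996 -3.511
vertex -0.332 -2.763 -3.199
vertex -0.531 -2.411 -3.923
endloop
endfacet
facet normal -0.429 0.752 -0.501
outer loop
vertex -0.284 -1.996 -3.511
vertex -0.531 -2.411 -3.923
vertex -2.108 -2.377 -2.521
endloop
endfacet
facet normal 0.916 -0.200 -0.349
outer loop
vertex -0.531 -2.411 -3.923
vertex -0.332 -2.763 -3.199
vertex -0.662 -3.032 -3.911
endloop
endfacet
facet normal -0.658 0.124 -0.743
outer loop
vertex -0.531 -2.411 -3.923
vertex -0.662 -3.032 -3.911
vertex -2.108 -2.377 -2.521
endloop
endfacet
facet normal 0.916 -0.200 -0.349
outer loop
vertex -0.662 -3.032 -3.911
vertex -0.332 -2.763 -3.199
vertex -0.6 -3.496 -3.482
endloop
endfacet
facet normal -0.699 -0.533 -0.476
outer loop
vertex -0.662 -3.032 -3.911
vertex -0.6 -3.496 -3.482
vertex -2.108 -2.377 -2.521
endloop
endfacet
facet normal 0.915 -0.199 -0.350
outer loop
vertex -0.6 -3.496 -3.482
vertex -0.332 -2.763 -3.199
vertex -0.38 -3.531 -2.887
endloop
endfacet
facet normal -0.528 -0.837 0.146
outer loop
vertex -0.6 -3.496 -3.482
vertex -0.38 -3.531 -2.887
vertex -2.108 -2.377 -2.521
endloop
endfacet
facet normal 0.915 -0.199 -0.350
outer loop
vertex -0.38 -3.531 -2.887
vertex -0.332 -2.763 -3.199
vertex -0.132 -3.116 -2.474
endloop
endfacet
facet normal -0.245 -0.607 0.756
outer loop
vertex -0.38 -3.531 -2.887
vertex -0.132 -3.116 -2.474
vertex -2.108 -2.377 -2.521
endloop
endfacet
facet normal 0.916 -0.198 -0.349
outer loop
vertex -0.132 -3.116 -2.474
vertex -0.332 -2.763 -3.199
vertex -0.002 -2.495 -2.486
endloop
endfacet
facet normal -0.015 0.023 1.000
outer loop
vertex -0.132 -3.116 -2.474
vertex -0.002 -2.495 -2.486
vertex -2.108 -2.377 -2.521
endloop
endfacet

endsolid


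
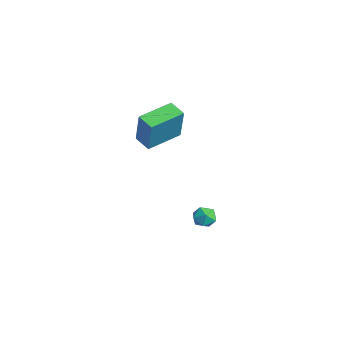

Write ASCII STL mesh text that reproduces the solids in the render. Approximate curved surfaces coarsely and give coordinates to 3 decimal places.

solid 
facet normal -0.924 -0.277 0.263
outer loop
vertex 1.17 -1.502 4.108
vertex 0.619 0.544 4.328
vertex 0.563 -1.443 2.036
endloop
endfacet
facet normal 0.258 -0.961 -0.103
outer loop
vertex 1.561 -1.144 1.752
vertex 1.17 -1.502 4.108
vertex 0.563 -1.443 2.036
endloop
endfacet
facet normal -0.924 -0.277 0.263
outer loop
vertex 0.563 -1.443 2.036
vertex 0.619 0.544 4.328
vertex 0.012 0.603 2.256
endloop
endfacet
facet normal -0.281 0.027 -0.959
outer loop
vertex 0.012 0.603 2.256
vertex 1.561 -1.144 1.752
vertex 0.563 -1.443 2.036
endloop
endfacet
facet normal 0.281 -0.027 0.959
outer loop
vertex 1.17 -1.502 4.108
vertex 1.617 0.843 4.044
vertex 0.619 0.544 4.328
endloop
endfacet
facet normal 0.258 -0.961 -0.103
outer loop
vertex 2.168 -1.203 3.824
vertex 1.17 -1.502 4.108
vertex 1.561 -1.144 1.752
endloop
endfacet
facet normal 0.281 -0.027 0.959
outer loop
vertex 2.168 -1.203 3.824
vertex 1.617 0.843 4.044
vertex 1.17 -1.502 4.108
endloop
endfacet
facet normal -0.258 0.961 0.103
outer loop
vertex 0.619 0.544 4.328
vertex 1.617 0.843 4.044
vertex 0.012 0.603 2.256
endloop
endfacet
facet normal -0.281 0.027 -0.959
outer loop
vertex 1.01 0.902 1.972
vertex 1.561 -1.144 1.752
vertex 0.012 0.603 2.256
endloop
endfacet
facet normal -0.258 0.961 0.103
outer loop
vertex 0.012 0.603 2.256
vertex 1.617 0.843 4.044
vertex 1.01 0.902 1.972
endloop
endfacet
facet normal 0.924 0.277 -0.263
outer loop
vertex 1.01 0.902 1.972
vertex 2.168 -1.203 3.824
vertex 1.561 -1.144 1.752
endloop
endfacet
facet normal 0.924 0.277 -0.263
outer loop
vertex 1.617 0.843 4.044
vertex 2.168 -1.203 3.824
vertex 1.01 0.902 1.972
endloop
endfacet
facet normal -0.840 -0.136 0.525
outer loop
vertex 1.867 2.012 -3.659
vertex 1.874 1.277 -3.839
vertex 2.226 1.516 -3.213
endloop
endfacet
facet normal -0.452 0.393 0.801
outer loop
vertex 1.867 2.012 -3.659
vertex 2.226 1.516 -3.213
vertex 2.542 2.187 -3.364
endloop
endfacet
facet normal -0.358 0.887 0.293
outer loop
vertex 1.867 2.012 -3.659
vertex 2.542 2.187 -3.364
vertex 2.386 2.362 -4.084
endloop
endfacet
facet normal -0.689 0.661 -0.297
outer loop
vertex 1.867 2.012 -3.659
vertex 2.386 2.362 -4.084
vertex 1.974 1.8 -4.378
endloop
endfacet
facet normal -0.987 0.029 -0.155
outer loop
vertex 1.867 2.012 -3.659
vertex 1.974 1.8 -4.378
vertex 1.874 1.277 -3.839
endloop
endfacet
facet normal 0.188 0.130 0.973
outer loop
vertex 2.542 2.187 -3.364
vertex 2.226 1.516 -3.213
vertex 2.966 1.56 -3.362
endloop
endfacet
facet normal -0.440 -0.728 0.525
outer loop
vertex 2.226 1.516 -3.213
vertex 1.874 1.277 -3.839
vertex 2.554 0.998 -3.656
endloop
endfacet
facet normal -0.678 -0.460 -0.573
outer loop
vertex 1.874 1.277 -3.839
vertex 1.974 1.8 -4.378
vertex 2.398 1.173 -4.376
endloop
endfacet
facet normal -0.195 0.563 -0.803
outer loop
vertex 1.974 1.8 -4.378
vertex 2.386 2.362 -4.084
vertex 2.714 1.844 -4.527
endloop
endfacet
facet normal 0.340 0.928 0.152
outer loop
vertex 2.386 2.362 -4.084
vertex 2.542 2.187 -3.364
vertex 3.066 2.083 -3.901
endloop
endfacet
facet normal 0.689 -0.661 0.297
outer loop
vertex 3.073 1.348 -4.081
vertex 2.966 1.56 -3.362
vertex 2.554 0.998 -3.656
endloop
endfacet
facet normal 0.358 -0.887 -0.293
outer loop
vertex 3.073 1.348 -4.081
vertex 2.554 0.998 -3.656
vertex 2.398 1.173 -4.376
endloop
endfacet
facet normal 0.452 -0.393 -0.801
outer loop
vertex 3.073 1.348 -4.081
vertex 2.398 1.173 -4.376
vertex 2.714 1.844 -4.527
endloop
endfacet
facet normal 0.840 0.136 -0.525
outer loop
vertex 3.073 1.348 -4.081
vertex 2.714 1.844 -4.527
vertex 3.066 2.083 -3.901
endloop
endfacet
facet normal 0.987 -0.029 0.155
outer loop
vertex 3.073 1.348 -4.081
vertex 3.066 2.083 -3.901
vertex 2.966 1.56 -3.362
endloop
endfacet
facet normal 0.195 -0.563 0.803
outer loop
vertex 2.554 0.998 -3.656
vertex 2.966 1.56 -3.362
vertex 2.226 1.516 -3.213
endloop
endfacet
facet normal -0.340 -0.928 -0.152
outer loop
vertex 2.398 1.173 -4.376
vertex 2.554 0.998 -3.656
vertex 1.874 1.277 -3.839
endloop
endfacet
facet normal -0.188 -0.130 -0.973
outer loop
vertex 2.714 1.844 -4.527
vertex 2.398 1.173 -4.376
vertex 1.974 1.8 -4.378
endloop
endfacet
facet normal 0.440 0.728 -0.525
outer loop
vertex 3.066 2.083 -3.901
vertex 2.714 1.844 -4.527
vertex 2.386 2.362 -4.084
endloop
endfacet
facet normal 0.678 0.460 0.573
outer loop
vertex 2.966 1.56 -3.362
vertex 3.066 2.083 -3.901
vertex 2.542 2.187 -3.364
endloop
endfacet

endsolid


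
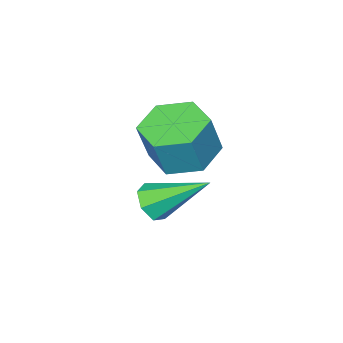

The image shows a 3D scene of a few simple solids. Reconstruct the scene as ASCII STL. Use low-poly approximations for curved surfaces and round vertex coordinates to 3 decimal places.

solid 
facet normal 0.465 -0.676 -0.571
outer loop
vertex 4.617 -2.409 -2.997
vertex 4.221 -2.204 -3.562
vertex 4.858 -1.949 -3.345
endloop
endfacet
facet normal 0.625 0.236 0.744
outer loop
vertex 4.617 -2.409 -2.997
vertex 4.858 -1.949 -3.345
vertex 3.239 -0.776 -2.358
endloop
endfacet
facet normal 0.465 -0.677 -0.570
outer loop
vertex 4.858 -1.949 -3.345
vertex 4.221 -2.204 -3.562
vertex 4.619 -1.682 -3.857
endloop
endfacet
facet normal 0.626 0.772 0.110
outer loop
vertex 4.858 -1.949 -3.345
vertex 4.619 -1.682 -3.857
vertex 3.239 -0.776 -2.358
endloop
endfacet
facet normal 0.464 -0.677 -0.571
outer loop
vertex 4.619 -1.682 -3.857
vertex 4.221 -2.204 -3.562
vertex 4.08 -1.807 -4.147
endloop
endfacet
facet normal 0.055 0.876 -0.479
outer loop
vertex 4.619 -1.682 -3.857
vertex 4.08 -1.807 -4.147
vertex 3.239 -0.776 -2.358
endloop
endfacet
facet normal 0.466 -0.676 -0.571
outer loop
vertex 4.08 -1.807 -4.147
vertex 4.221 -2.204 -3.562
vertex 3.647 -2.232 -3.997
endloop
endfacet
facet normal -0.663 0.470 -0.583
outer loop
vertex 4.08 -1.807 -4.147
vertex 3.647 -2.232 -3.997
vertex 3.239 -0.776 -2.358
endloop
endfacet
facet normal 0.465 -0.677 -0.571
outer loop
vertex 3.647 -2.232 -3.997
vertex 4.221 -2.204 -3.562
vertex 3.646 -2.635 -3.52
endloop
endfacet
facet normal -0.983 -0.140 -0.120
outer loop
vertex 3.647 -2.232 -3.997
vertex 3.646 -2.635 -3.52
vertex 3.239 -0.776 -2.358
endloop
endfacet
facet normal 0.465 -0.676 -0.571
outer loop
vertex 3.646 -2.635 -3.52
vertex 4.221 -2.204 -3.562
vertex 4.077 -2.714 -3.075
endloop
endfacet
facet normal -0.667 -0.495 0.558
outer loop
vertex 3.646 -2.635 -3.52
vertex 4.077 -2.714 -3.075
vertex 3.239 -0.776 -2.358
endloop
endfacet
facet normal 0.465 -0.677 -0.571
outer loop
vertex 4.077 -2.714 -3.075
vertex 4.221 -2.204 -3.562
vertex 4.617 -2.409 -2.997
endloop
endfacet
facet normal 0.049 -0.328 0.943
outer loop
vertex 4.077 -2.714 -3.075
vertex 4.617 -2.409 -2.997
vertex 3.239 -0.776 -2.358
endloop
endfacet
facet normal -0.326 -0.028 -0.945
outer loop
vertex 4.644 -1.084 -1.475
vertex 3.662 -1.371 -1.128
vertex 3.909 -0.326 -1.244
endloop
endfacet
facet normal 0.657 0.712 -0.248
outer loop
vertex 4.644 -1.084 -1.475
vertex 3.909 -0.326 -1.244
vertex 5.139 -1.041 -0.039
endloop
endfacet
facet normal 0.657 0.712 -0.248
outer loop
vertex 5.139 -1.041 -0.039
vertex 3.909 -0.326 -1.244
vertex 4.405 -0.284 0.192
endloop
endfacet
facet normal 0.326 0.028 0.945
outer loop
vertex 5.139 -1.041 -0.039
vertex 4.405 -0.284 0.192
vertex 4.158 -1.329 0.308
endloop
endfacet
facet normal -0.326 -0.028 -0.945
outer loop
vertex 3.909 -0.326 -1.244
vertex 3.662 -1.371 -1.128
vertex 2.928 -0.614 -0.897
endloop
endfacet
facet normal -0.261 0.963 0.062
outer loop
vertex 3.909 -0.326 -1.244
vertex 2.928 -0.614 -0.897
vertex 4.405 -0.284 0.192
endloop
endfacet
facet normal -0.260 0.964 0.061
outer loop
vertex 4.405 -0.284 0.192
vertex 2.928 -0.614 -0.897
vertex 3.423 -0.571 0.539
endloop
endfacet
facet normal 0.326 0.028 0.945
outer loop
vertex 4.405 -0.284 0.192
vertex 3.423 -0.571 0.539
vertex 4.158 -1.329 0.308
endloop
endfacet
facet normal -0.326 -0.028 -0.945
outer loop
vertex 2.928 -0.614 -0.897
vertex 3.662 -1.371 -1.128
vertex 2.681 -1.659 -0.781
endloop
endfacet
facet normal -0.917 0.251 0.309
outer loop
vertex 2.928 -0.614 -0.897
vertex 2.681 -1.659 -0.781
vertex 3.423 -0.571 0.539
endloop
endfacet
facet normal -0.917 0.251 0.309
outer loop
vertex 3.423 -0.571 0.539
vertex 2.681 -1.659 -0.781
vertex 3.176 -1.616 0.655
endloop
endfacet
facet normal 0.326 0.028 0.945
outer loop
vertex 3.423 -0.571 0.539
vertex 3.176 -1.616 0.655
vertex 4.158 -1.329 0.308
endloop
endfacet
facet normal -0.326 -0.028 -0.945
outer loop
vertex 2.681 -1.659 -0.781
vertex 3.662 -1.371 -1.128
vertex 3.415 -2.416 -1.012
endloop
endfacet
facet normal -0.657 -0.712 0.248
outer loop
vertex 2.681 -1.659 -0.781
vertex 3.415 -2.416 -1.012
vertex 3.176 -1.616 0.655
endloop
endfacet
facet normal -0.657 -0.712 0.248
outer loop
vertex 3.176 -1.616 0.655
vertex 3.415 -2.416 -1.012
vertex 3.911 -2.374 0.424
endloop
endfacet
facet normal 0.326 0.028 0.945
outer loop
vertex 3.176 -1.616 0.655
vertex 3.911 -2.374 0.424
vertex 4.158 -1.329 0.308
endloop
endfacet
facet normal -0.326 -0.028 -0.945
outer loop
vertex 3.415 -2.416 -1.012
vertex 3.662 -1.371 -1.128
vertex 4.397 -2.129 -1.359
endloop
endfacet
facet normal 0.260 -0.964 -0.062
outer loop
vertex 3.415 -2.416 -1.012
vertex 4.397 -2.129 -1.359
vertex 3.911 -2.374 0.424
endloop
endfacet
facet normal 0.261 -0.963 -0.061
outer loop
vertex 3.911 -2.374 0.424
vertex 4.397 -2.129 -1.359
vertex 4.892 -2.086 0.077
endloop
endfacet
facet normal 0.326 0.028 0.945
outer loop
vertex 3.911 -2.374 0.424
vertex 4.892 -2.086 0.077
vertex 4.158 -1.329 0.308
endloop
endfacet
facet normal -0.326 -0.028 -0.945
outer loop
vertex 4.397 -2.129 -1.359
vertex 3.662 -1.371 -1.128
vertex 4.644 -1.084 -1.475
endloop
endfacet
facet normal 0.917 -0.251 -0.309
outer loop
vertex 4.397 -2.129 -1.359
vertex 4.644 -1.084 -1.475
vertex 4.892 -2.086 0.077
endloop
endfacet
facet normal 0.917 -0.251 -0.309
outer loop
vertex 4.892 -2.086 0.077
vertex 4.644 -1.084 -1.475
vertex 5.139 -1.041 -0.039
endloop
endfacet
facet normal 0.326 0.028 0.945
outer loop
vertex 4.892 -2.086 0.077
vertex 5.139 -1.041 -0.039
vertex 4.158 -1.329 0.308
endloop
endfacet

endsolid


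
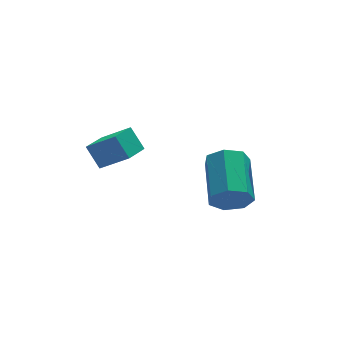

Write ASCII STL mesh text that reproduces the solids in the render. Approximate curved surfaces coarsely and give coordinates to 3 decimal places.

solid 
facet normal -0.760 -0.613 0.214
outer loop
vertex -1.501 -1.529 0.864
vertex -2.315 -0.812 0.028
vertex -1.236 -2.126 0.094
endloop
endfacet
facet normal 0.594 -0.524 0.611
outer loop
vertex -0.445 -1.488 -0.128
vertex -1.501 -1.529 0.864
vertex -1.236 -2.126 0.094
endloop
endfacet
facet normal -0.760 -0.613 0.214
outer loop
vertex -1.236 -2.126 0.094
vertex -2.315 -0.812 0.028
vertex -2.05 -1.409 -0.742
endloop
endfacet
facet normal 0.263 -0.591 -0.763
outer loop
vertex -2.05 -1.409 -0.742
vertex -0.445 -1.488 -0.128
vertex -1.236 -2.126 0.094
endloop
endfacet
facet normal -0.263 0.591 0.763
outer loop
vertex -1.501 -1.529 0.864
vertex -1.524 -0.174 -0.194
vertex -2.315 -0.812 0.028
endloop
endfacet
facet normal 0.594 -0.524 0.611
outer loop
vertex -0.71 -0.891 0.642
vertex -1.501 -1.529 0.864
vertex -0.445 -1.488 -0.128
endloop
endfacet
facet normal -0.263 0.591 0.763
outer loop
vertex -0.71 -0.891 0.642
vertex -1.524 -0.174 -0.194
vertex -1.501 -1.529 0.864
endloop
endfacet
facet normal -0.594 0.524 -0.611
outer loop
vertex -2.315 -0.812 0.028
vertex -1.524 -0.174 -0.194
vertex -2.05 -1.409 -0.742
endloop
endfacet
facet normal 0.263 -0.591 -0.763
outer loop
vertex -1.259 -0.771 -0.964
vertex -0.445 -1.488 -0.128
vertex -2.05 -1.409 -0.742
endloop
endfacet
facet normal -0.594 0.524 -0.611
outer loop
vertex -2.05 -1.409 -0.742
vertex -1.524 -0.174 -0.194
vertex -1.259 -0.771 -0.964
endloop
endfacet
facet normal 0.760 0.613 -0.214
outer loop
vertex -1.259 -0.771 -0.964
vertex -0.71 -0.891 0.642
vertex -0.445 -1.488 -0.128
endloop
endfacet
facet normal 0.760 0.613 -0.214
outer loop
vertex -1.524 -0.174 -0.194
vertex -0.71 -0.891 0.642
vertex -1.259 -0.771 -0.964
endloop
endfacet
facet normal -0.303 -0.896 -0.326
outer loop
vertex 2.592 -3.143 -3.004
vertex 2.07 -3.196 -2.373
vertex 1.94 -2.881 -3.119
endloop
endfacet
facet normal 0.265 0.250 -0.931
outer loop
vertex 2.592 -3.143 -3.004
vertex 1.94 -2.881 -3.119
vertex 3.192 -1.37 -2.357
endloop
endfacet
facet normal 0.265 0.250 -0.931
outer loop
vertex 3.192 -1.37 -2.357
vertex 1.94 -2.881 -3.119
vertex 2.54 -1.108 -2.472
endloop
endfacet
facet normal 0.302 0.895 0.327
outer loop
vertex 3.192 -1.37 -2.357
vertex 2.54 -1.108 -2.472
vertex 2.67 -1.424 -1.727
endloop
endfacet
facet normal -0.303 -0.896 -0.325
outer loop
vertex 1.94 -2.881 -3.119
vertex 2.07 -3.196 -2.373
vertex 1.387 -2.856 -2.672
endloop
endfacet
facet normal -0.551 0.444 -0.706
outer loop
vertex 1.94 -2.881 -3.119
vertex 1.387 -2.856 -2.672
vertex 2.54 -1.108 -2.472
endloop
endfacet
facet normal -0.550 0.444 -0.708
outer loop
vertex 2.54 -1.108 -2.472
vertex 1.387 -2.856 -2.672
vertex 1.986 -1.083 -2.026
endloop
endfacet
facet normal 0.303 0.895 0.327
outer loop
vertex 2.54 -1.108 -2.472
vertex 1.986 -1.083 -2.026
vertex 2.67 -1.424 -1.727
endloop
endfacet
facet normal -0.302 -0.895 -0.327
outer loop
vertex 1.387 -2.856 -2.672
vertex 2.07 -3.196 -2.373
vertex 1.348 -3.088 -2.001
endloop
endfacet
facet normal -0.952 0.303 0.050
outer loop
vertex 1.387 -2.856 -2.672
vertex 1.348 -3.088 -2.001
vertex 1.986 -1.083 -2.026
endloop
endfacet
facet normal -0.952 0.303 0.050
outer loop
vertex 1.986 -1.083 -2.026
vertex 1.348 -3.088 -2.001
vertex 1.947 -1.315 -1.354
endloop
endfacet
facet normal 0.303 0.895 0.327
outer loop
vertex 1.986 -1.083 -2.026
vertex 1.947 -1.315 -1.354
vertex 2.67 -1.424 -1.727
endloop
endfacet
facet normal -0.302 -0.896 -0.327
outer loop
vertex 1.348 -3.088 -2.001
vertex 2.07 -3.196 -2.373
vertex 1.853 -3.401 -1.61
endloop
endfacet
facet normal -0.636 -0.066 0.769
outer loop
vertex 1.348 -3.088 -2.001
vertex 1.853 -3.401 -1.61
vertex 1.947 -1.315 -1.354
endloop
endfacet
facet normal -0.636 -0.066 0.769
outer loop
vertex 1.947 -1.315 -1.354
vertex 1.853 -3.401 -1.61
vertex 2.452 -1.628 -0.963
endloop
endfacet
facet normal 0.303 0.896 0.326
outer loop
vertex 1.947 -1.315 -1.354
vertex 2.452 -1.628 -0.963
vertex 2.67 -1.424 -1.727
endloop
endfacet
facet normal -0.303 -0.895 -0.327
outer loop
vertex 1.853 -3.401 -1.61
vertex 2.07 -3.196 -2.373
vertex 2.521 -3.56 -1.793
endloop
endfacet
facet normal 0.157 -0.385 0.909
outer loop
vertex 1.853 -3.401 -1.61
vertex 2.521 -3.56 -1.793
vertex 2.452 -1.628 -0.963
endloop
endfacet
facet normal 0.158 -0.385 0.909
outer loop
vertex 2.452 -1.628 -0.963
vertex 2.521 -3.56 -1.793
vertex 3.121 -1.788 -1.147
endloop
endfacet
facet normal 0.304 0.895 0.326
outer loop
vertex 2.452 -1.628 -0.963
vertex 3.121 -1.788 -1.147
vertex 2.67 -1.424 -1.727
endloop
endfacet
facet normal -0.304 -0.895 -0.325
outer loop
vertex 2.521 -3.56 -1.793
vertex 2.07 -3.196 -2.373
vertex 2.85 -3.446 -2.414
endloop
endfacet
facet normal 0.833 -0.415 0.365
outer loop
vertex 2.521 -3.56 -1.793
vertex 2.85 -3.446 -2.414
vertex 3.121 -1.788 -1.147
endloop
endfacet
facet normal 0.833 -0.415 0.365
outer loop
vertex 3.121 -1.788 -1.147
vertex 2.85 -3.446 -2.414
vertex 3.45 -1.673 -1.767
endloop
endfacet
facet normal 0.303 0.895 0.327
outer loop
vertex 3.121 -1.788 -1.147
vertex 3.45 -1.673 -1.767
vertex 2.67 -1.424 -1.727
endloop
endfacet
facet normal -0.304 -0.895 -0.327
outer loop
vertex 2.85 -3.446 -2.414
vertex 2.07 -3.196 -2.373
vertex 2.592 -3.143 -3.004
endloop
endfacet
facet normal 0.881 -0.133 -0.454
outer loop
vertex 2.85 -3.446 -2.414
vertex 2.592 -3.143 -3.004
vertex 3.45 -1.673 -1.767
endloop
endfacet
facet normal 0.881 -0.133 -0.454
outer loop
vertex 3.45 -1.673 -1.767
vertex 2.592 -3.143 -3.004
vertex 3.192 -1.37 -2.357
endloop
endfacet
facet normal 0.303 0.895 0.327
outer loop
vertex 3.45 -1.673 -1.767
vertex 3.192 -1.37 -2.357
vertex 2.67 -1.424 -1.727
endloop
endfacet

endsolid


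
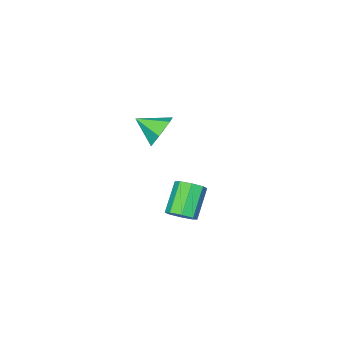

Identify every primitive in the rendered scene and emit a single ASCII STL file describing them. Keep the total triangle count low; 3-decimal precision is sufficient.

solid 
facet normal 0.627 0.335 -0.703
outer loop
vertex -0.864 4.727 -3.648
vertex -1.245 4.243 -4.219
vertex -1.351 5.028 -3.939
endloop
endfacet
facet normal 0.177 0.817 0.548
outer loop
vertex -0.864 4.727 -3.648
vertex -1.351 5.028 -3.939
vertex -2.114 4.06 -2.25
endloop
endfacet
facet normal 0.178 0.817 0.549
outer loop
vertex -2.114 4.06 -2.25
vertex -1.351 5.028 -3.939
vertex -2.601 4.362 -2.542
endloop
endfacet
facet normal -0.628 -0.334 0.702
outer loop
vertex -2.114 4.06 -2.25
vertex -2.601 4.362 -2.542
vertex -2.495 3.577 -2.821
endloop
endfacet
facet normal 0.628 0.335 -0.702
outer loop
vertex -1.351 5.028 -3.939
vertex -1.245 4.243 -4.219
vertex -1.776 4.87 -4.395
endloop
endfacet
facet normal -0.410 0.910 0.067
outer loop
vertex -1.351 5.028 -3.939
vertex -1.776 4.87 -4.395
vertex -2.601 4.362 -2.542
endloop
endfacet
facet normal -0.410 0.910 0.067
outer loop
vertex -2.601 4.362 -2.542
vertex -1.776 4.87 -4.395
vertex -3.026 4.204 -2.997
endloop
endfacet
facet normal -0.628 -0.335 0.703
outer loop
vertex -2.601 4.362 -2.542
vertex -3.026 4.204 -2.997
vertex -2.495 3.577 -2.821
endloop
endfacet
facet normal 0.628 0.334 -0.703
outer loop
vertex -1.776 4.87 -4.395
vertex -1.245 4.243 -4.219
vertex -1.89 4.344 -4.747
endloop
endfacet
facet normal -0.758 0.468 -0.454
outer loop
vertex -1.776 4.87 -4.395
vertex -1.89 4.344 -4.747
vertex -3.026 4.204 -2.997
endloop
endfacet
facet normal -0.757 0.469 -0.454
outer loop
vertex -3.026 4.204 -2.997
vertex -1.89 4.344 -4.747
vertex -3.14 3.678 -3.35
endloop
endfacet
facet normal -0.628 -0.335 0.702
outer loop
vertex -3.026 4.204 -2.997
vertex -3.14 3.678 -3.35
vertex -2.495 3.577 -2.821
endloop
endfacet
facet normal 0.628 0.335 -0.703
outer loop
vertex -1.89 4.344 -4.747
vertex -1.245 4.243 -4.219
vertex -1.626 3.76 -4.79
endloop
endfacet
facet normal -0.661 -0.247 -0.709
outer loop
vertex -1.89 4.344 -4.747
vertex -1.626 3.76 -4.79
vertex -3.14 3.678 -3.35
endloop
endfacet
facet normal -0.661 -0.247 -0.709
outer loop
vertex -3.14 3.678 -3.35
vertex -1.626 3.76 -4.79
vertex -2.876 3.093 -3.392
endloop
endfacet
facet normal -0.628 -0.334 0.702
outer loop
vertex -3.14 3.678 -3.35
vertex -2.876 3.093 -3.392
vertex -2.495 3.577 -2.821
endloop
endfacet
facet normal 0.628 0.334 -0.702
outer loop
vertex -1.626 3.76 -4.79
vertex -1.245 4.243 -4.219
vertex -1.139 3.458 -4.498
endloop
endfacet
facet normal -0.178 -0.817 -0.549
outer loop
vertex -1.626 3.76 -4.79
vertex -1.139 3.458 -4.498
vertex -2.876 3.093 -3.392
endloop
endfacet
facet normal -0.177 -0.817 -0.548
outer loop
vertex -2.876 3.093 -3.392
vertex -1.139 3.458 -4.498
vertex -2.389 2.792 -3.101
endloop
endfacet
facet normal -0.627 -0.335 0.703
outer loop
vertex -2.876 3.093 -3.392
vertex -2.389 2.792 -3.101
vertex -2.495 3.577 -2.821
endloop
endfacet
facet normal 0.628 0.335 -0.703
outer loop
vertex -1.139 3.458 -4.498
vertex -1.245 4.243 -4.219
vertex -0.714 3.616 -4.043
endloop
endfacet
facet normal 0.410 -0.910 -0.067
outer loop
vertex -1.139 3.458 -4.498
vertex -0.714 3.616 -4.043
vertex -2.389 2.792 -3.101
endloop
endfacet
facet normal 0.410 -0.910 -0.067
outer loop
vertex -2.389 2.792 -3.101
vertex -0.714 3.616 -4.043
vertex -1.964 2.95 -2.645
endloop
endfacet
facet normal -0.628 -0.335 0.702
outer loop
vertex -2.389 2.792 -3.101
vertex -1.964 2.95 -2.645
vertex -2.495 3.577 -2.821
endloop
endfacet
facet normal 0.628 0.335 -0.702
outer loop
vertex -0.714 3.616 -4.043
vertex -1.245 4.243 -4.219
vertex -0.6 4.142 -3.69
endloop
endfacet
facet normal 0.758 -0.469 0.454
outer loop
vertex -0.714 3.616 -4.043
vertex -0.6 4.142 -3.69
vertex -1.964 2.95 -2.645
endloop
endfacet
facet normal 0.758 -0.468 0.455
outer loop
vertex -1.964 2.95 -2.645
vertex -0.6 4.142 -3.69
vertex -1.85 3.476 -2.293
endloop
endfacet
facet normal -0.628 -0.334 0.703
outer loop
vertex -1.964 2.95 -2.645
vertex -1.85 3.476 -2.293
vertex -2.495 3.577 -2.821
endloop
endfacet
facet normal 0.628 0.334 -0.702
outer loop
vertex -0.6 4.142 -3.69
vertex -1.245 4.243 -4.219
vertex -0.864 4.727 -3.648
endloop
endfacet
facet normal 0.661 0.247 0.709
outer loop
vertex -0.6 4.142 -3.69
vertex -0.864 4.727 -3.648
vertex -1.85 3.476 -2.293
endloop
endfacet
facet normal 0.661 0.247 0.709
outer loop
vertex -1.85 3.476 -2.293
vertex -0.864 4.727 -3.648
vertex -2.114 4.06 -2.25
endloop
endfacet
facet normal -0.628 -0.335 0.703
outer loop
vertex -1.85 3.476 -2.293
vertex -2.114 4.06 -2.25
vertex -2.495 3.577 -2.821
endloop
endfacet
facet normal -0.459 0.770 -0.442
outer loop
vertex 0.728 4.304 2.046
vertex -0.117 4.122 2.606
vertex 0.609 4.759 2.962
endloop
endfacet
facet normal 0.992 0.004 0.127
outer loop
vertex 0.728 4.304 2.046
vertex 0.609 4.759 2.962
vertex 0.577 2.958 3.274
endloop
endfacet
facet normal -0.459 0.771 -0.442
outer loop
vertex 0.609 4.759 2.962
vertex -0.117 4.122 2.606
vertex -0.236 4.577 3.523
endloop
endfacet
facet normal 0.527 0.136 0.839
outer loop
vertex 0.609 4.759 2.962
vertex -0.236 4.577 3.523
vertex 0.577 2.958 3.274
endloop
endfacet
facet normal -0.460 0.770 -0.442
outer loop
vertex -0.236 4.577 3.523
vertex -0.117 4.122 2.606
vertex -0.962 3.939 3.166
endloop
endfacet
facet normal -0.232 -0.261 0.937
outer loop
vertex -0.236 4.577 3.523
vertex -0.962 3.939 3.166
vertex 0.577 2.958 3.274
endloop
endfacet
facet normal -0.460 0.770 -0.442
outer loop
vertex -0.962 3.939 3.166
vertex -0.117 4.122 2.606
vertex -0.843 3.484 2.25
endloop
endfacet
facet normal -0.525 -0.788 0.323
outer loop
vertex -0.962 3.939 3.166
vertex -0.843 3.484 2.25
vertex 0.577 2.958 3.274
endloop
endfacet
facet normal -0.459 0.770 -0.443
outer loop
vertex -0.843 3.484 2.25
vertex -0.117 4.122 2.606
vertex 0.002 3.666 1.69
endloop
endfacet
facet normal -0.060 -0.919 -0.389
outer loop
vertex -0.843 3.484 2.25
vertex 0.002 3.666 1.69
vertex 0.577 2.958 3.274
endloop
endfacet
facet normal -0.459 0.770 -0.443
outer loop
vertex 0.002 3.666 1.69
vertex -0.117 4.122 2.606
vertex 0.728 4.304 2.046
endloop
endfacet
facet normal 0.699 -0.523 -0.488
outer loop
vertex 0.002 3.666 1.69
vertex 0.728 4.304 2.046
vertex 0.577 2.958 3.274
endloop
endfacet

endsolid


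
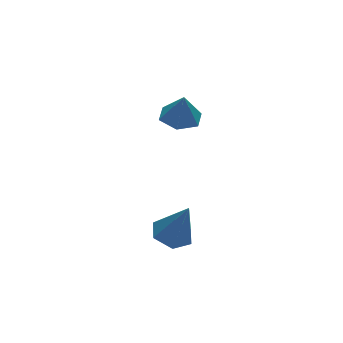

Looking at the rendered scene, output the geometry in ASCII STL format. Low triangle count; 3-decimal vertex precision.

solid 
facet normal -0.051 0.137 -0.989
outer loop
vertex 3.977 -1.582 2.229
vertex 3.087 -1.461 2.292
vertex 3.643 -0.757 2.361
endloop
endfacet
facet normal 0.820 0.250 0.515
outer loop
vertex 3.977 -1.582 2.229
vertex 3.643 -0.757 2.361
vertex 3.153 -1.639 3.568
endloop
endfacet
facet normal -0.051 0.137 -0.989
outer loop
vertex 3.643 -0.757 2.361
vertex 3.087 -1.461 2.292
vertex 2.753 -0.636 2.424
endloop
endfacet
facet normal 0.149 0.769 0.622
outer loop
vertex 3.643 -0.757 2.361
vertex 2.753 -0.636 2.424
vertex 3.153 -1.639 3.568
endloop
endfacet
facet normal -0.051 0.137 -0.989
outer loop
vertex 2.753 -0.636 2.424
vertex 3.087 -1.461 2.292
vertex 2.197 -1.34 2.355
endloop
endfacet
facet normal -0.645 0.449 0.619
outer loop
vertex 2.753 -0.636 2.424
vertex 2.197 -1.34 2.355
vertex 3.153 -1.639 3.568
endloop
endfacet
facet normal -0.051 0.137 -0.989
outer loop
vertex 2.197 -1.34 2.355
vertex 3.087 -1.461 2.292
vertex 2.531 -2.166 2.223
endloop
endfacet
facet normal -0.767 -0.391 0.508
outer loop
vertex 2.197 -1.34 2.355
vertex 2.531 -2.166 2.223
vertex 3.153 -1.639 3.568
endloop
endfacet
facet normal -0.051 0.137 -0.989
outer loop
vertex 2.531 -2.166 2.223
vertex 3.087 -1.461 2.292
vertex 3.421 -2.286 2.16
endloop
endfacet
facet normal -0.095 -0.911 0.401
outer loop
vertex 2.531 -2.166 2.223
vertex 3.421 -2.286 2.16
vertex 3.153 -1.639 3.568
endloop
endfacet
facet normal -0.051 0.137 -0.989
outer loop
vertex 3.421 -2.286 2.16
vertex 3.087 -1.461 2.292
vertex 3.977 -1.582 2.229
endloop
endfacet
facet normal 0.698 -0.591 0.404
outer loop
vertex 3.421 -2.286 2.16
vertex 3.977 -1.582 2.229
vertex 3.153 -1.639 3.568
endloop
endfacet
facet normal -0.200 0.305 -0.931
outer loop
vertex 1.989 -4.326 -2.994
vertex 1.519 -3.633 -2.666
vertex 2.4 -3.544 -2.826
endloop
endfacet
facet normal 0.880 -0.472 0.044
outer loop
vertex 1.989 -4.326 -2.994
vertex 2.4 -3.544 -2.826
vertex 1.921 -4.247 -0.794
endloop
endfacet
facet normal -0.200 0.306 -0.931
outer loop
vertex 2.4 -3.544 -2.826
vertex 1.519 -3.633 -2.666
vertex 1.931 -2.85 -2.497
endloop
endfacet
facet normal 0.846 0.410 0.341
outer loop
vertex 2.4 -3.544 -2.826
vertex 1.931 -2.85 -2.497
vertex 1.921 -4.247 -0.794
endloop
endfacet
facet normal -0.200 0.306 -0.931
outer loop
vertex 1.931 -2.85 -2.497
vertex 1.519 -3.633 -2.666
vertex 1.05 -2.939 -2.337
endloop
endfacet
facet normal 0.037 0.773 0.634
outer loop
vertex 1.931 -2.85 -2.497
vertex 1.05 -2.939 -2.337
vertex 1.921 -4.247 -0.794
endloop
endfacet
facet normal -0.201 0.306 -0.931
outer loop
vertex 1.05 -2.939 -2.337
vertex 1.519 -3.633 -2.666
vertex 0.638 -3.721 -2.505
endloop
endfacet
facet normal -0.735 0.252 0.629
outer loop
vertex 1.05 -2.939 -2.337
vertex 0.638 -3.721 -2.505
vertex 1.921 -4.247 -0.794
endloop
endfacet
facet normal -0.201 0.306 -0.931
outer loop
vertex 0.638 -3.721 -2.505
vertex 1.519 -3.633 -2.666
vertex 1.107 -4.415 -2.834
endloop
endfacet
facet normal -0.701 -0.631 0.332
outer loop
vertex 0.638 -3.721 -2.505
vertex 1.107 -4.415 -2.834
vertex 1.921 -4.247 -0.794
endloop
endfacet
facet normal -0.200 0.305 -0.931
outer loop
vertex 1.107 -4.415 -2.834
vertex 1.519 -3.633 -2.666
vertex 1.989 -4.326 -2.994
endloop
endfacet
facet normal 0.107 -0.993 0.039
outer loop
vertex 1.107 -4.415 -2.834
vertex 1.989 -4.326 -2.994
vertex 1.921 -4.247 -0.794
endloop
endfacet

endsolid


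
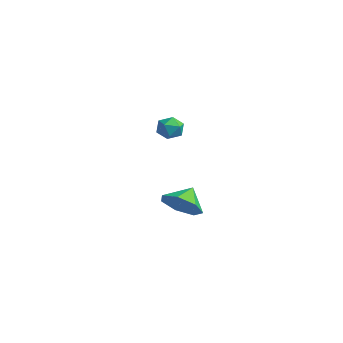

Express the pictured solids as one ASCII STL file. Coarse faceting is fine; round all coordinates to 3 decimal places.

solid 
facet normal 0.359 -0.665 -0.655
outer loop
vertex 4.572 0.378 0.839
vertex 4.048 0.824 0.1
vertex 4.987 1.022 0.413
endloop
endfacet
facet normal 0.412 0.303 0.859
outer loop
vertex 4.572 0.378 0.839
vertex 4.987 1.022 0.413
vertex 3.632 1.596 0.86
endloop
endfacet
facet normal 0.359 -0.665 -0.655
outer loop
vertex 4.987 1.022 0.413
vertex 4.048 0.824 0.1
vertex 4.695 1.517 -0.249
endloop
endfacet
facet normal 0.465 0.795 0.389
outer loop
vertex 4.987 1.022 0.413
vertex 4.695 1.517 -0.249
vertex 3.632 1.596 0.86
endloop
endfacet
facet normal 0.359 -0.665 -0.655
outer loop
vertex 4.695 1.517 -0.249
vertex 4.048 0.824 0.1
vertex 3.916 1.49 -0.648
endloop
endfacet
facet normal 0.001 0.998 -0.070
outer loop
vertex 4.695 1.517 -0.249
vertex 3.916 1.49 -0.648
vertex 3.632 1.596 0.86
endloop
endfacet
facet normal 0.358 -0.665 -0.655
outer loop
vertex 3.916 1.49 -0.648
vertex 4.048 0.824 0.1
vertex 3.235 0.962 -0.484
endloop
endfacet
facet normal -0.629 0.758 -0.172
outer loop
vertex 3.916 1.49 -0.648
vertex 3.235 0.962 -0.484
vertex 3.632 1.596 0.86
endloop
endfacet
facet normal 0.358 -0.666 -0.655
outer loop
vertex 3.235 0.962 -0.484
vertex 4.048 0.824 0.1
vertex 3.167 0.331 0.12
endloop
endfacet
facet normal -0.953 0.256 0.161
outer loop
vertex 3.235 0.962 -0.484
vertex 3.167 0.331 0.12
vertex 3.632 1.596 0.86
endloop
endfacet
facet normal 0.357 -0.665 -0.656
outer loop
vertex 3.167 0.331 0.12
vertex 4.048 0.824 0.1
vertex 3.762 0.071 0.708
endloop
endfacet
facet normal -0.725 -0.129 0.677
outer loop
vertex 3.167 0.331 0.12
vertex 3.762 0.071 0.708
vertex 3.632 1.596 0.86
endloop
endfacet
facet normal 0.358 -0.665 -0.655
outer loop
vertex 3.762 0.071 0.708
vertex 4.048 0.824 0.1
vertex 4.572 0.378 0.839
endloop
endfacet
facet normal -0.119 -0.108 0.987
outer loop
vertex 3.762 0.071 0.708
vertex 4.572 0.378 0.839
vertex 3.632 1.596 0.86
endloop
endfacet
facet normal -0.486 0.870 0.078
outer loop
vertex -2.013 3.668 2.166
vertex -2.214 3.496 2.83
vertex -1.601 3.848 2.722
endloop
endfacet
facet normal 0.075 0.931 -0.357
outer loop
vertex -2.013 3.668 2.166
vertex -1.601 3.848 2.722
vertex -1.303 3.594 2.123
endloop
endfacet
facet normal -0.006 0.460 -0.888
outer loop
vertex -2.013 3.668 2.166
vertex -1.303 3.594 2.123
vertex -1.732 3.085 1.862
endloop
endfacet
facet normal -0.617 0.109 -0.779
outer loop
vertex -2.013 3.668 2.166
vertex -1.732 3.085 1.862
vertex -2.295 3.024 2.299
endloop
endfacet
facet normal -0.914 0.362 -0.183
outer loop
vertex -2.013 3.668 2.166
vertex -2.295 3.024 2.299
vertex -2.214 3.496 2.83
endloop
endfacet
facet normal 0.660 0.751 0.010
outer loop
vertex -1.303 3.594 2.123
vertex -1.601 3.848 2.722
vertex -1.065 3.376 2.761
endloop
endfacet
facet normal -0.248 0.652 0.716
outer loop
vertex -1.601 3.848 2.722
vertex -2.214 3.496 2.83
vertex -1.628 3.315 3.198
endloop
endfacet
facet normal -0.941 -0.169 0.293
outer loop
vertex -2.214 3.496 2.83
vertex -2.295 3.024 2.299
vertex -2.057 2.806 2.937
endloop
endfacet
facet normal -0.460 -0.578 -0.674
outer loop
vertex -2.295 3.024 2.299
vertex -1.732 3.085 1.862
vertex -1.759 2.552 2.338
endloop
endfacet
facet normal 0.529 -0.011 -0.848
outer loop
vertex -1.732 3.085 1.862
vertex -1.303 3.594 2.123
vertex -1.146 2.904 2.23
endloop
endfacet
facet normal 0.617 -0.109 0.779
outer loop
vertex -1.347 2.732 2.894
vertex -1.065 3.376 2.761
vertex -1.628 3.315 3.198
endloop
endfacet
facet normal 0.006 -0.460 0.888
outer loop
vertex -1.347 2.732 2.894
vertex -1.628 3.315 3.198
vertex -2.057 2.806 2.937
endloop
endfacet
facet normal -0.075 -0.931 0.357
outer loop
vertex -1.347 2.732 2.894
vertex -2.057 2.806 2.937
vertex -1.759 2.552 2.338
endloop
endfacet
facet normal 0.486 -0.870 -0.078
outer loop
vertex -1.347 2.732 2.894
vertex -1.759 2.552 2.338
vertex -1.146 2.904 2.23
endloop
endfacet
facet normal 0.914 -0.362 0.183
outer loop
vertex -1.347 2.732 2.894
vertex -1.146 2.904 2.23
vertex -1.065 3.376 2.761
endloop
endfacet
facet normal 0.460 0.578 0.674
outer loop
vertex -1.628 3.315 3.198
vertex -1.065 3.376 2.761
vertex -1.601 3.848 2.722
endloop
endfacet
facet normal -0.529 0.011 0.848
outer loop
vertex -2.057 2.806 2.937
vertex -1.628 3.315 3.198
vertex -2.214 3.496 2.83
endloop
endfacet
facet normal -0.660 -0.751 -0.010
outer loop
vertex -1.759 2.552 2.338
vertex -2.057 2.806 2.937
vertex -2.295 3.024 2.299
endloop
endfacet
facet normal 0.248 -0.652 -0.716
outer loop
vertex -1.146 2.904 2.23
vertex -1.759 2.552 2.338
vertex -1.732 3.085 1.862
endloop
endfacet
facet normal 0.941 0.169 -0.293
outer loop
vertex -1.065 3.376 2.761
vertex -1.146 2.904 2.23
vertex -1.303 3.594 2.123
endloop
endfacet

endsolid
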